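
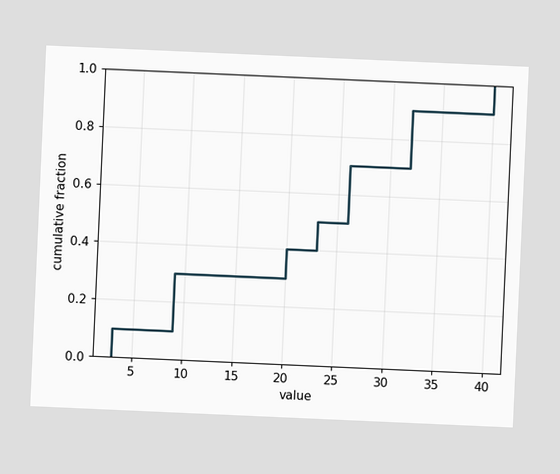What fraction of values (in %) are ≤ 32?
The chart is tilted about 3° clockwise. At x=32 the ECDF step is at 90%.

90%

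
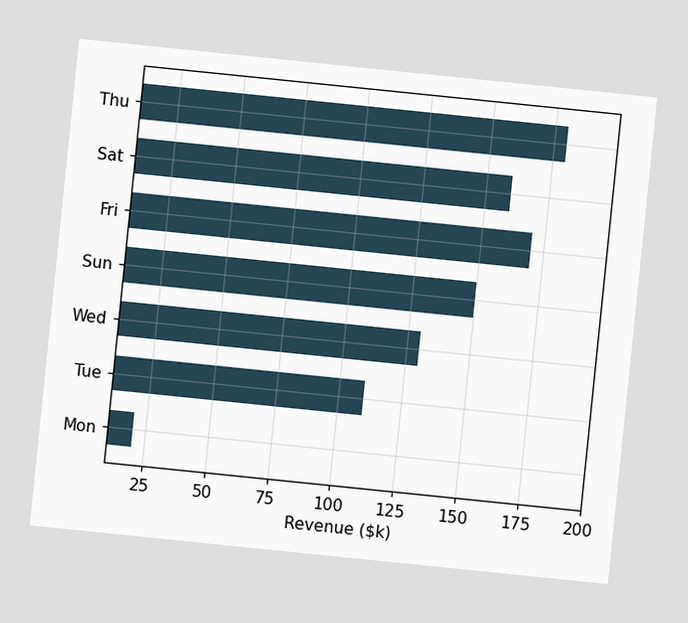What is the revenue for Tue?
$110k

The chart is tilted about 6° clockwise. Reading along the chart's x-axis, the Tue bar reaches $110k.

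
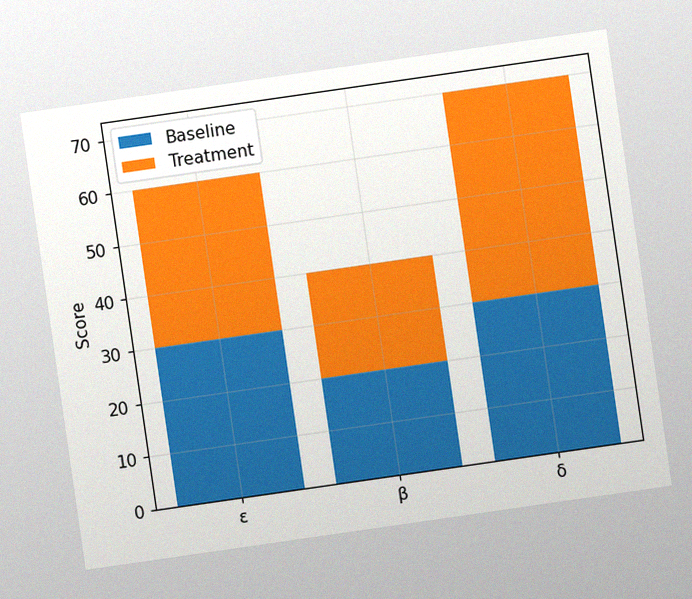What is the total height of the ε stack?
60

The chart is tilted about 8° counter-clockwise, with some photo noise. The ε stack's top reaches 60 on the y-axis.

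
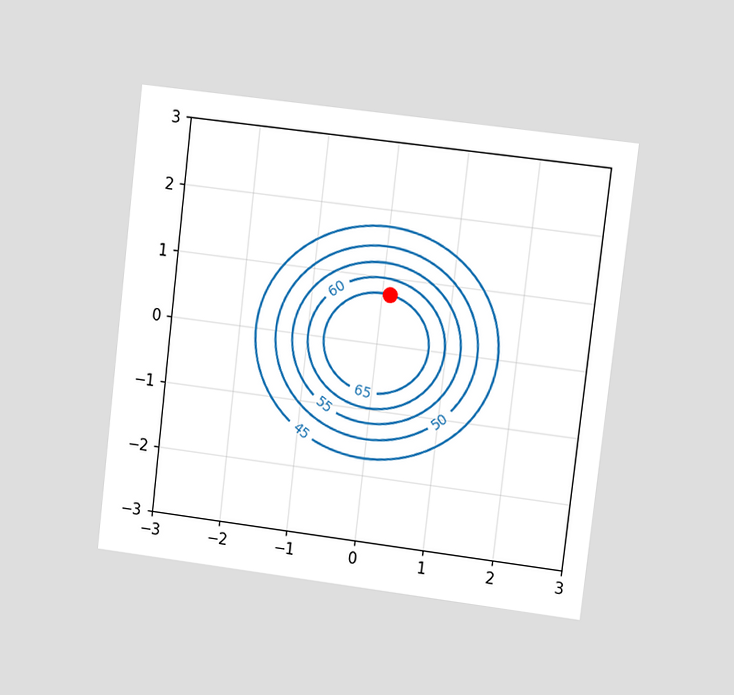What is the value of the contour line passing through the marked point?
65

The chart is tilted about 7° clockwise and viewed at a slight angle. The marked point sits on the contour labelled 65.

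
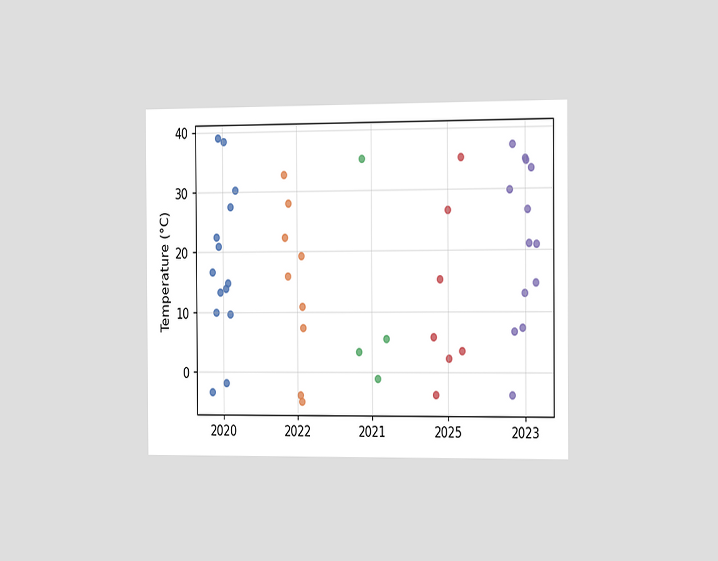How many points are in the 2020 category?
The chart is viewed slightly from the right. Counting the markers in the 2020 column gives 14.

14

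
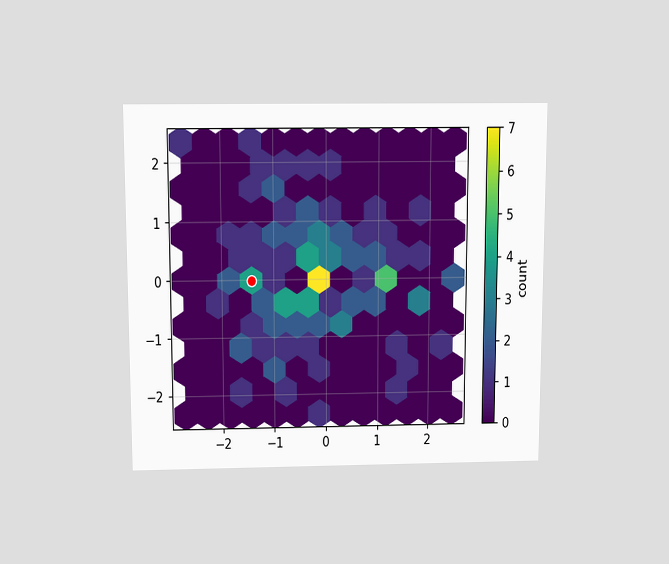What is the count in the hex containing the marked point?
4

The chart is viewed slightly from above. The marked hex reads 4 on the colorbar.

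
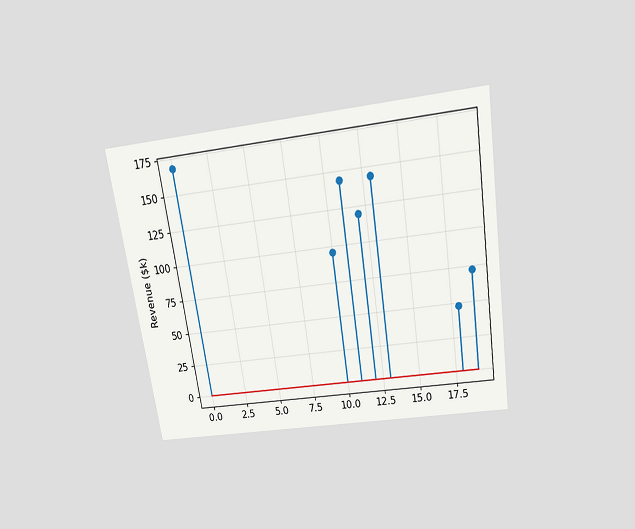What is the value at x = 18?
$48k

The chart is tilted about 9° counter-clockwise and viewed slightly from above. The stem at x=18 reaches $48k.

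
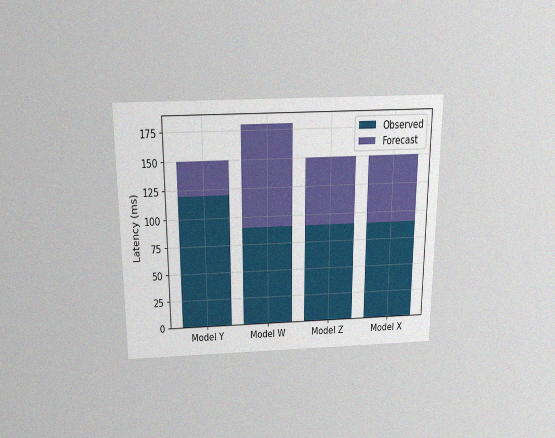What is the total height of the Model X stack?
150ms

The chart is viewed slightly from above, with some photo noise. The Model X stack's top reaches 150ms on the y-axis.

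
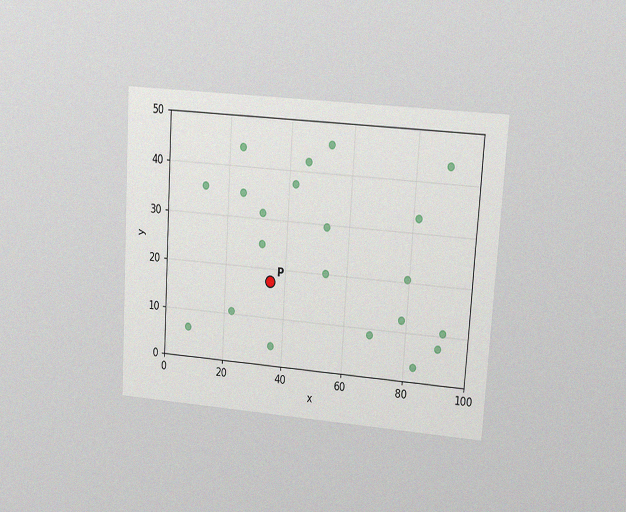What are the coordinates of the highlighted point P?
The chart is tilted about 4° clockwise and viewed at a slight angle, with some photo noise. Following the gridlines from P to each axis, P sits at (35, 17.5).

(35, 17.5)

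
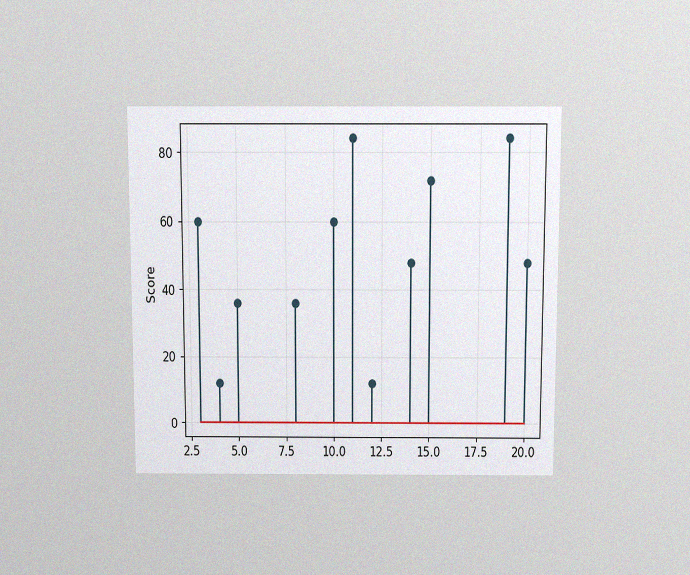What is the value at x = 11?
84

The chart is viewed slightly from above, with some photo noise. The stem at x=11 reaches 84.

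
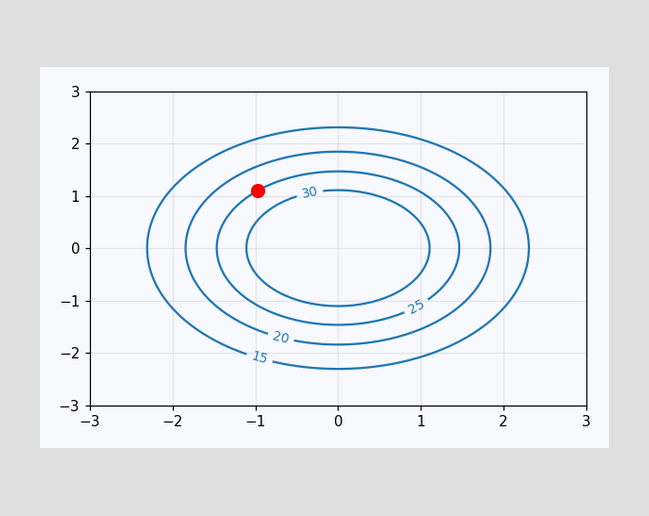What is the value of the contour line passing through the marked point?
25

The marked point sits on the contour labelled 25.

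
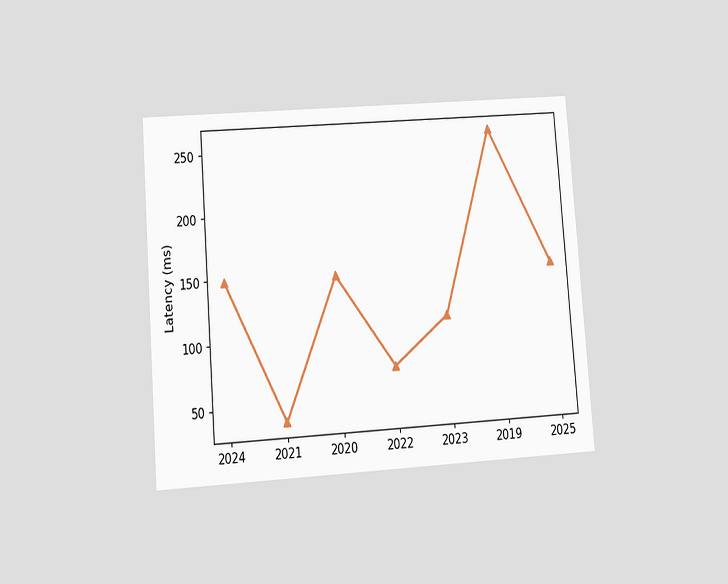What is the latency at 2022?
74ms

The chart is tilted about 4° counter-clockwise and viewed at a slight angle. At 2022, the line is at 74ms.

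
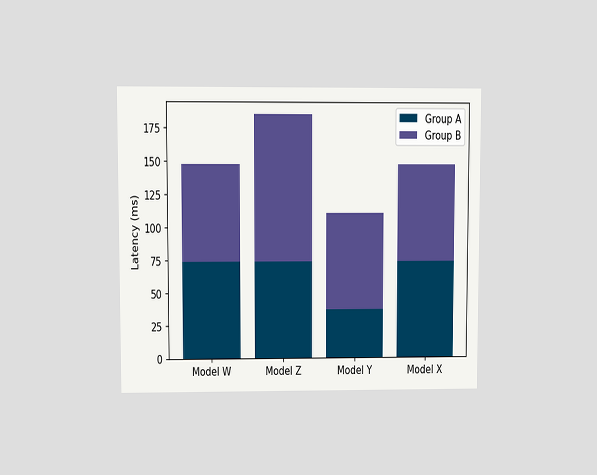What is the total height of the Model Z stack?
185ms

The chart is viewed at a slight angle. The Model Z stack's top reaches 185ms on the y-axis.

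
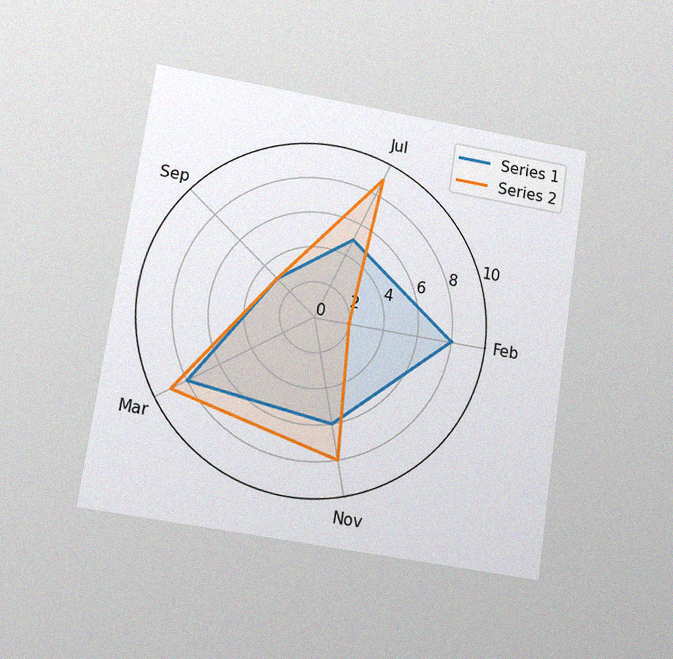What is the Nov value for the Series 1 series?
The chart is tilted about 8° clockwise and viewed at a slight angle, with some photo noise. On the Nov axis, Series 1 reaches 6.

6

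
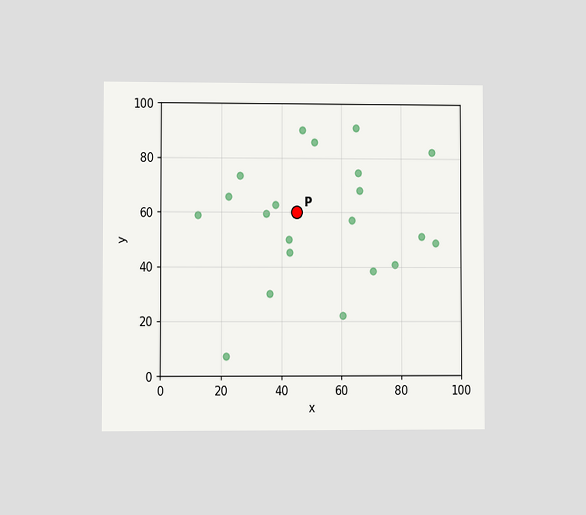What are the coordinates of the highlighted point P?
(45, 60)

The chart is viewed at a slight angle. Following the gridlines from P to each axis, P sits at (45, 60).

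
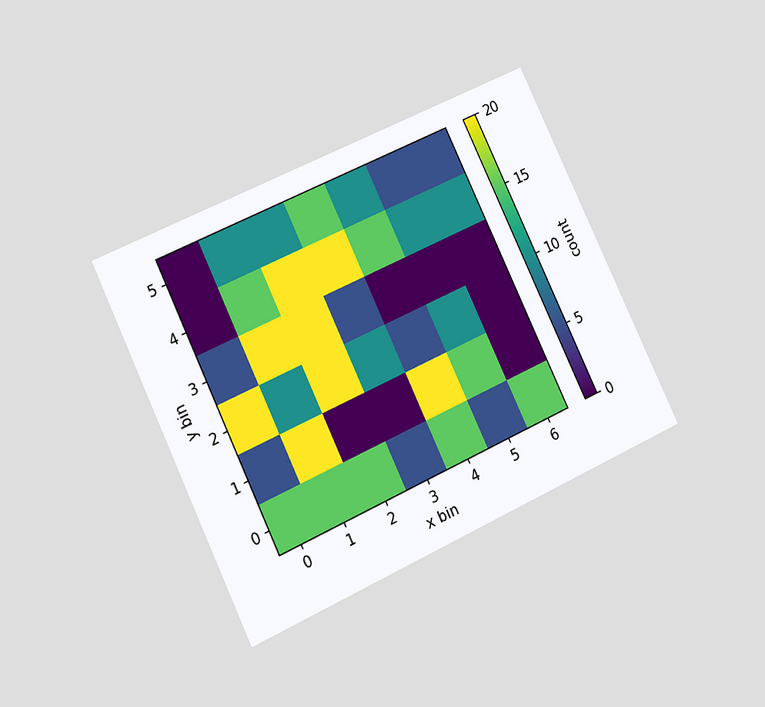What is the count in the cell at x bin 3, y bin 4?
The chart is tilted about 25° counter-clockwise and viewed at a slight angle. Matching the cell (3, 4) against the colorbar gives 20.

20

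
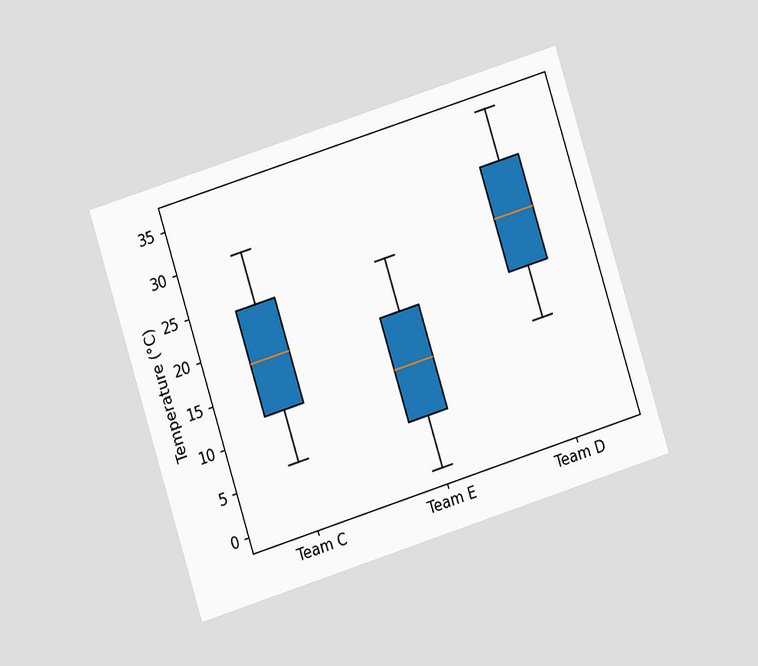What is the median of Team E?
12°C

The chart is tilted about 17° counter-clockwise and viewed at a slight angle. The median line in the Team E box sits at 12°C.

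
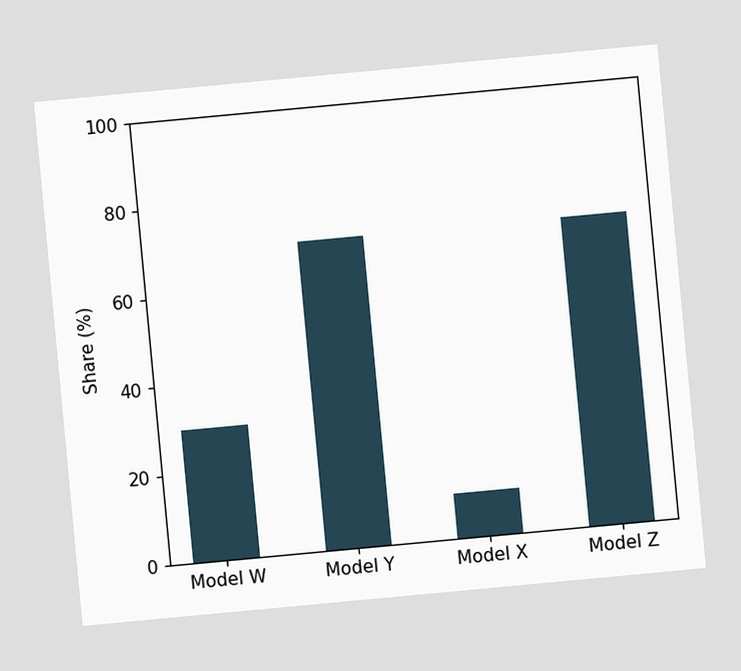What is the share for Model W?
30%

The chart is tilted about 5° counter-clockwise. Reading along the chart's y-axis, the Model W bar reaches 30%.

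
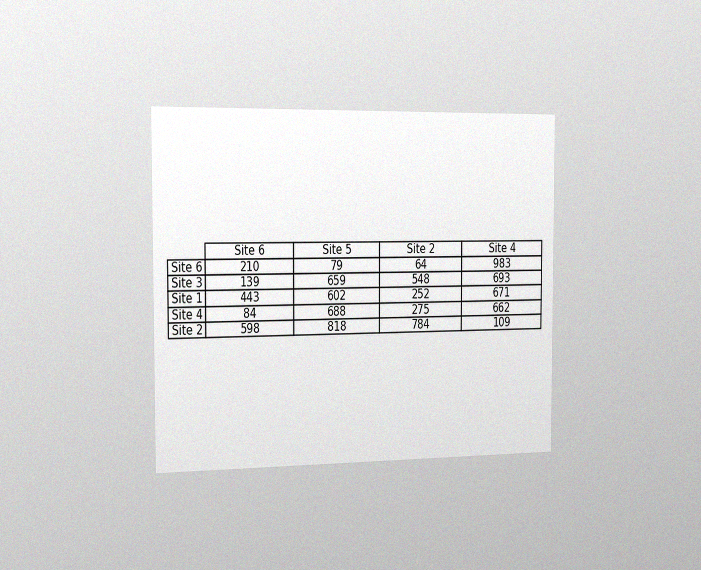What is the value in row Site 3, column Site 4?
693

The chart is viewed slightly from the left, with some photo noise. The (Site 3, Site 4) cell reads 693.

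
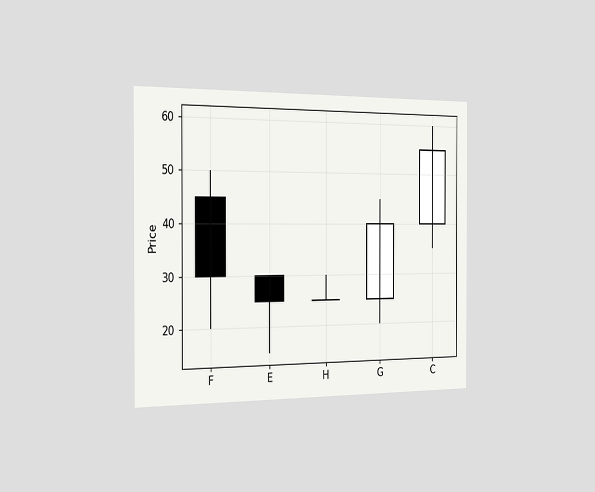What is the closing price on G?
40

The chart is viewed slightly from the left. The G candle closes at 40.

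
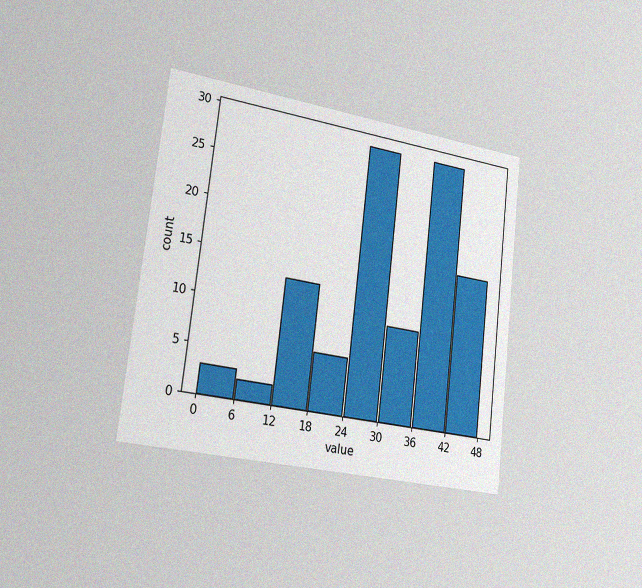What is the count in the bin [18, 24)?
The chart is tilted about 7° clockwise and viewed slightly from the left, with some photo noise. The [18, 24) bin has height 6.

6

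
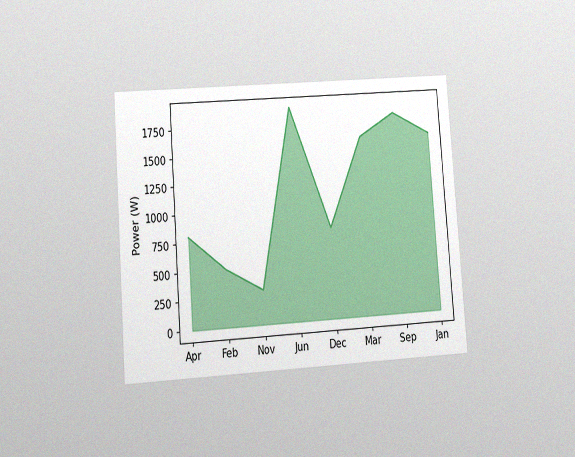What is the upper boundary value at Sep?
The chart is tilted about 4° counter-clockwise and viewed at a slight angle, with some photo noise. At Sep the upper boundary is at 1800W.

1800W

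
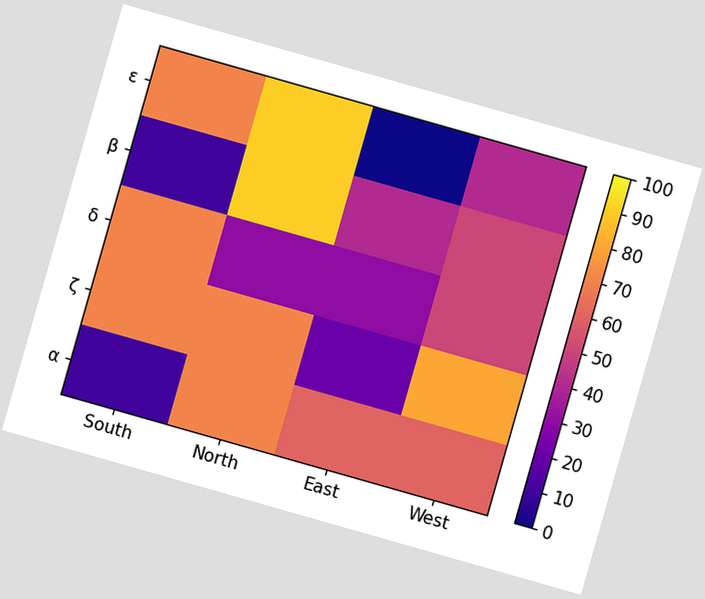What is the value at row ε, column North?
90

The chart is tilted about 16° clockwise. Matching cell (ε, North) against the colorbar gives 90.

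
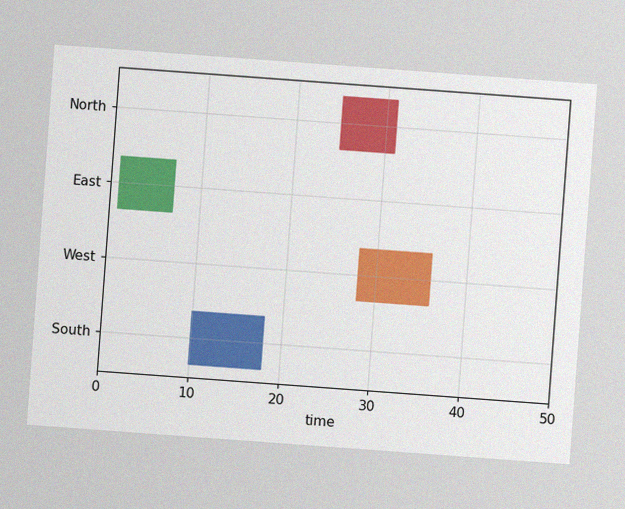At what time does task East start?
The chart is tilted about 4° clockwise, with some photo noise. The East bar begins at t=1.

1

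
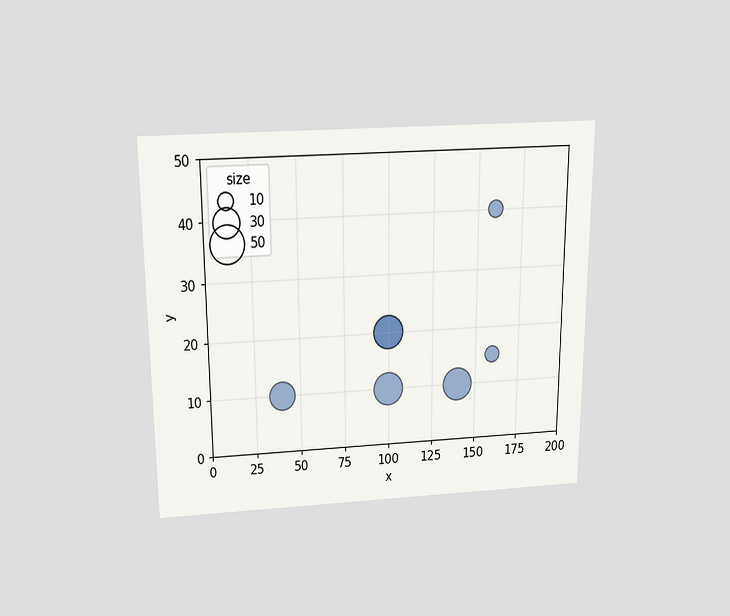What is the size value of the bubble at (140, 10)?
The chart is viewed slightly from above. Matching the bubble at (140, 10) against the size legend gives 40.

40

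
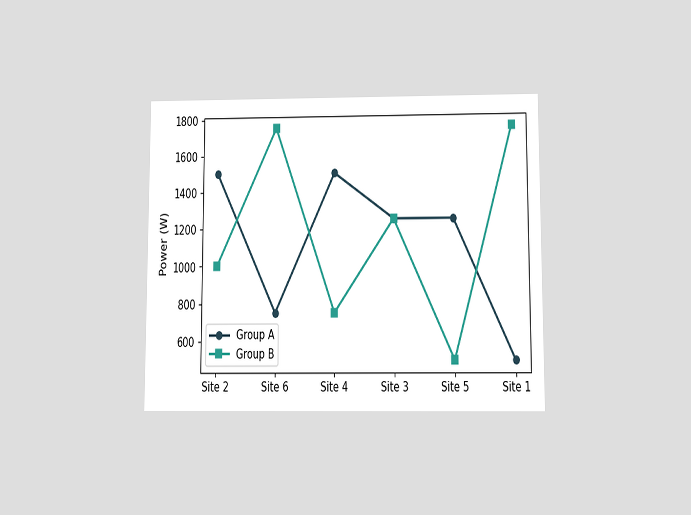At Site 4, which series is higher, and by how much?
The chart is viewed slightly from below. At Site 4, Group A sits above the other line by 750W.

Group A, by 750W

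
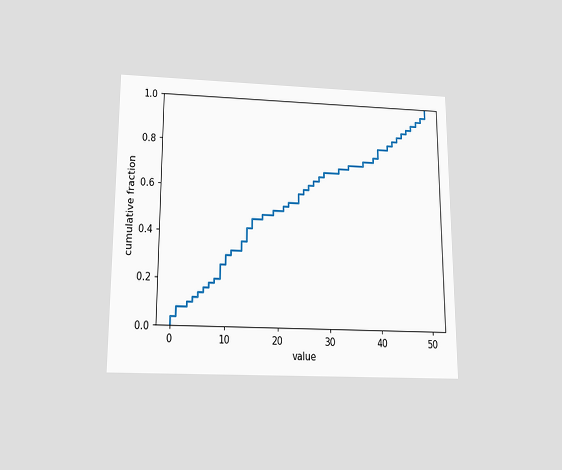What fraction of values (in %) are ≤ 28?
66%

The chart is viewed slightly from below. At x=28 the ECDF step is at 66%.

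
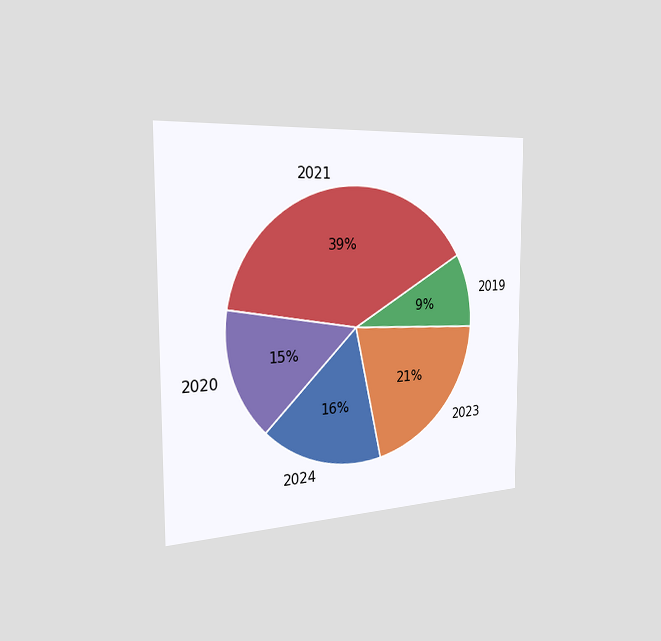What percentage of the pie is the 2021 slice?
The chart is viewed slightly from the left. The 2021 slice takes up 39% of the pie.

39%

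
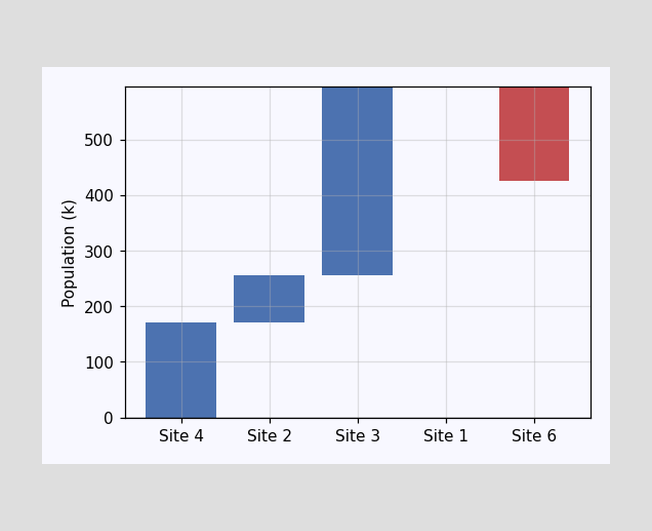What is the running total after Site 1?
595k

After Site 1 the running total reaches 595k.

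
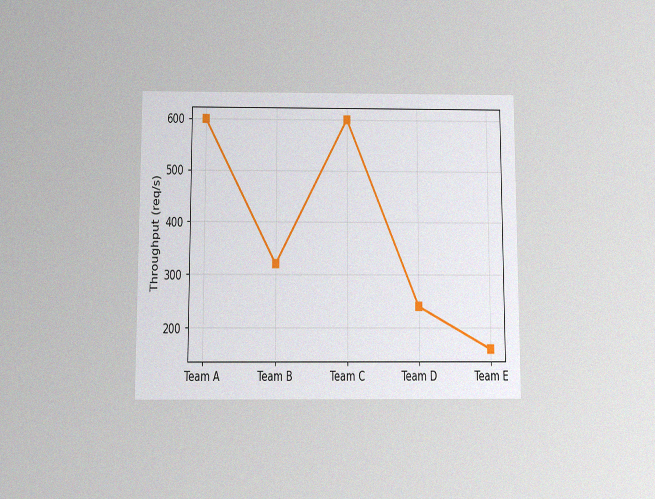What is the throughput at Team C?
The chart is viewed slightly from below, with some photo noise. At Team C, the line is at 600req/s.

600req/s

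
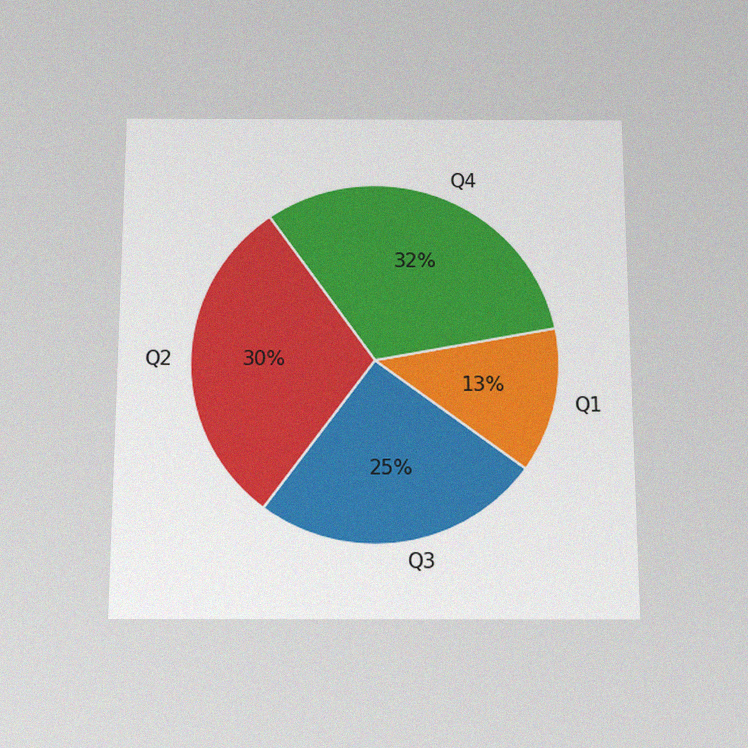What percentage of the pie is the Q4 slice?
The chart is viewed slightly from below, with some photo noise. The Q4 slice takes up 32% of the pie.

32%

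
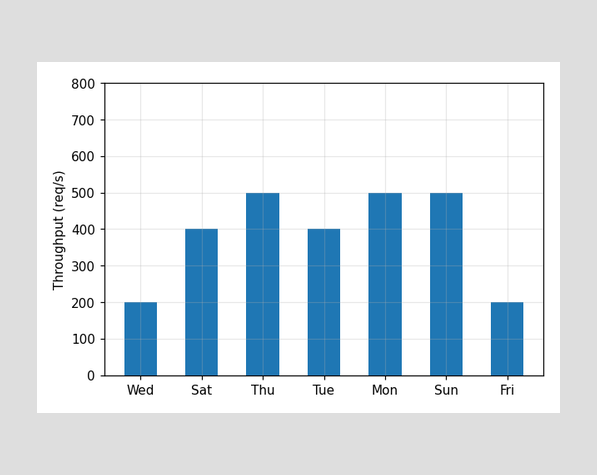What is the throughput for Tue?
400req/s

Reading along the chart's y-axis, the Tue bar reaches 400req/s.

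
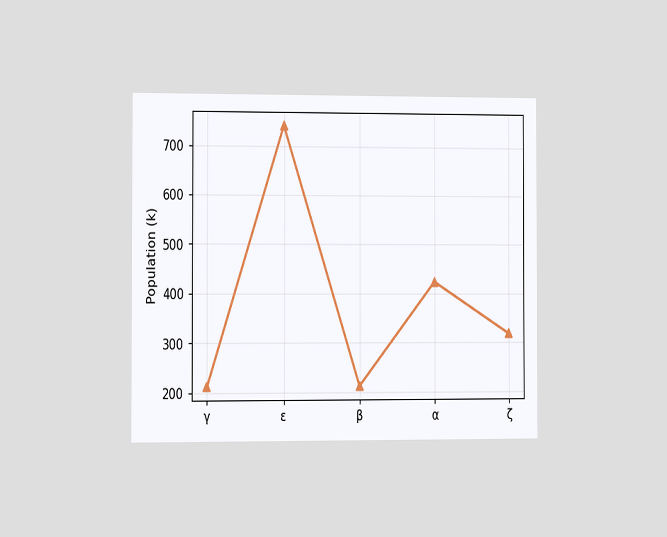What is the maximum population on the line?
742k

The chart is viewed slightly from the left. The highest point is at ε, and reading across to the y-axis gives 742k.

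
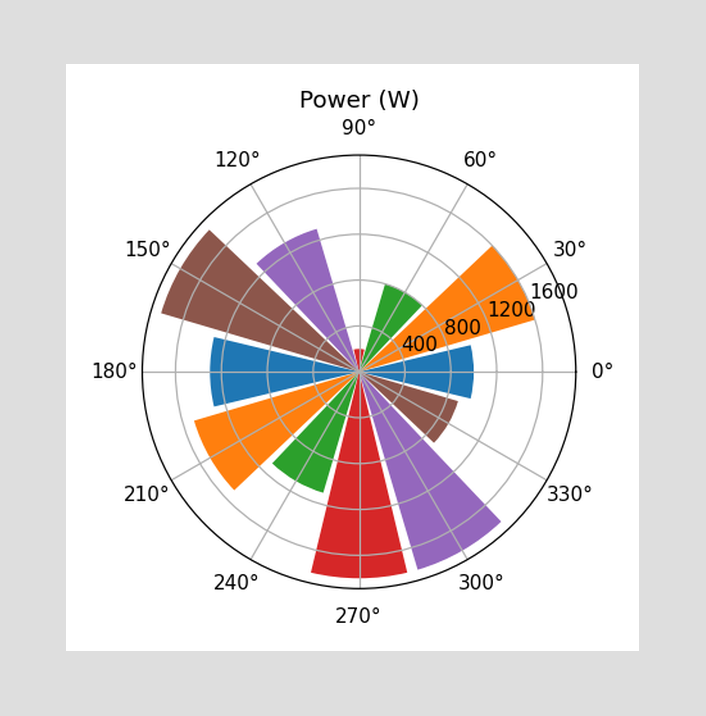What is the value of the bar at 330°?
The bar at 330° reaches 900W on the radial axis.

900W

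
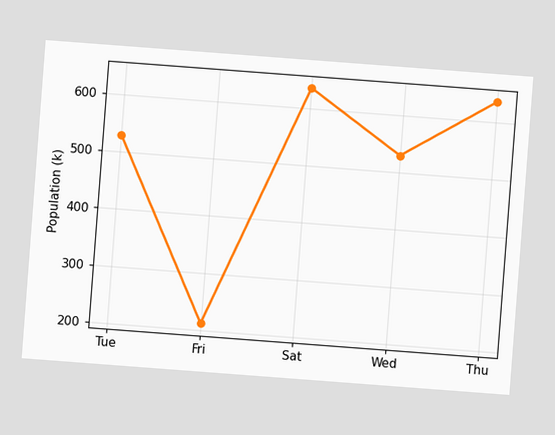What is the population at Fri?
The chart is tilted about 4° clockwise. At Fri, the line is at 212k.

212k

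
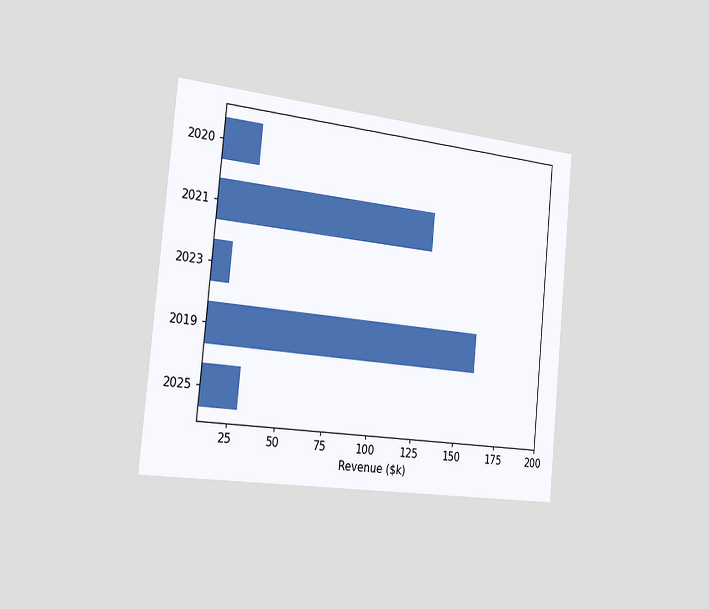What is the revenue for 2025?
The chart is tilted about 6° clockwise and viewed slightly from the left. Reading along the chart's x-axis, the 2025 bar reaches $30k.

$30k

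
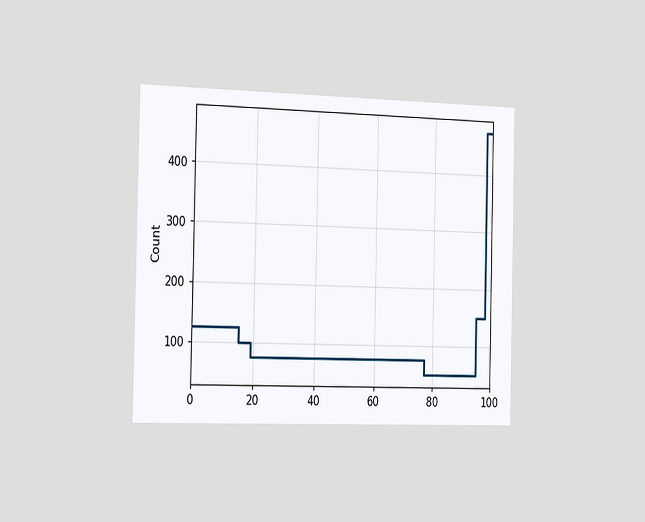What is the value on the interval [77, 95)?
50

The chart is viewed slightly from the left. On [77, 95) the step sits at 50.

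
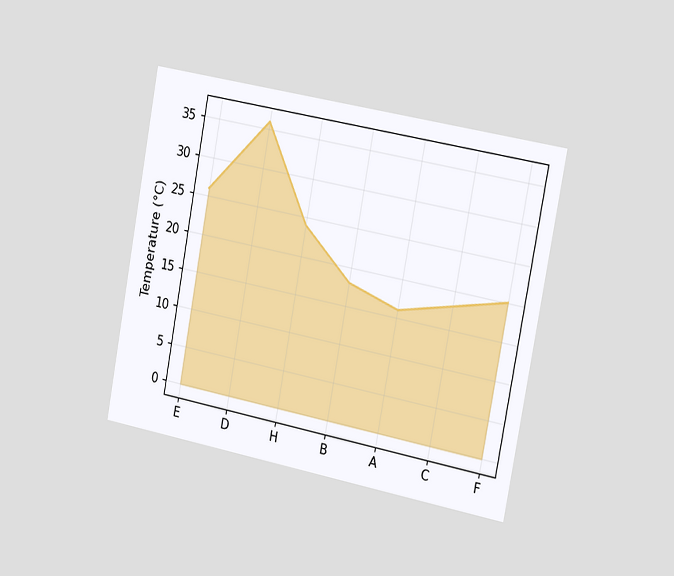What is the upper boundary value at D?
36°C

The chart is tilted about 11° clockwise and viewed slightly from the right. At D the upper boundary is at 36°C.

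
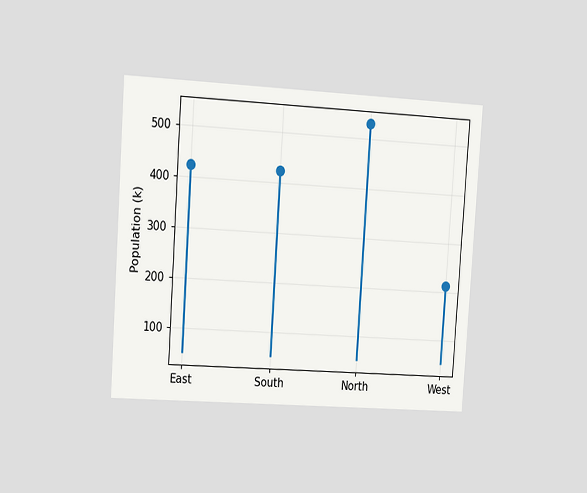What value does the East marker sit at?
The chart is tilted about 4° clockwise and viewed slightly from the left. The East marker sits at 424k.

424k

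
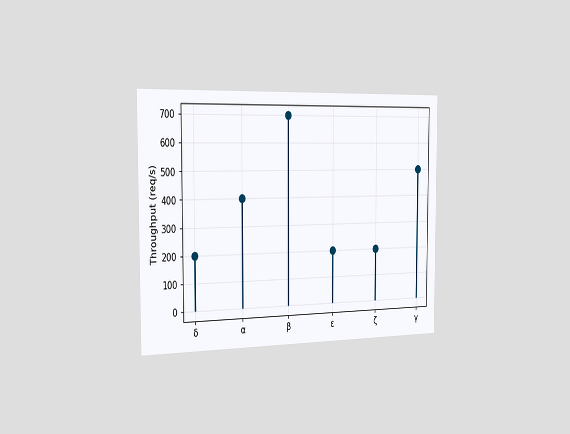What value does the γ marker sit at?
The chart is viewed slightly from the left. The γ marker sits at 500req/s.

500req/s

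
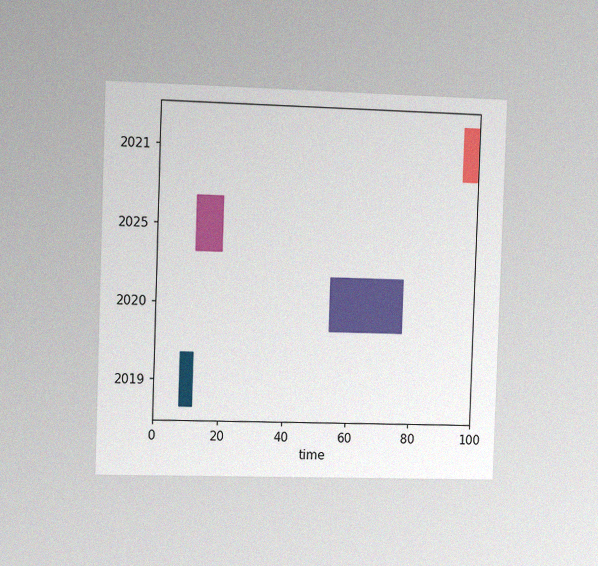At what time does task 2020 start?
The chart is viewed slightly from the left, with some photo noise. The 2020 bar begins at t=54.

54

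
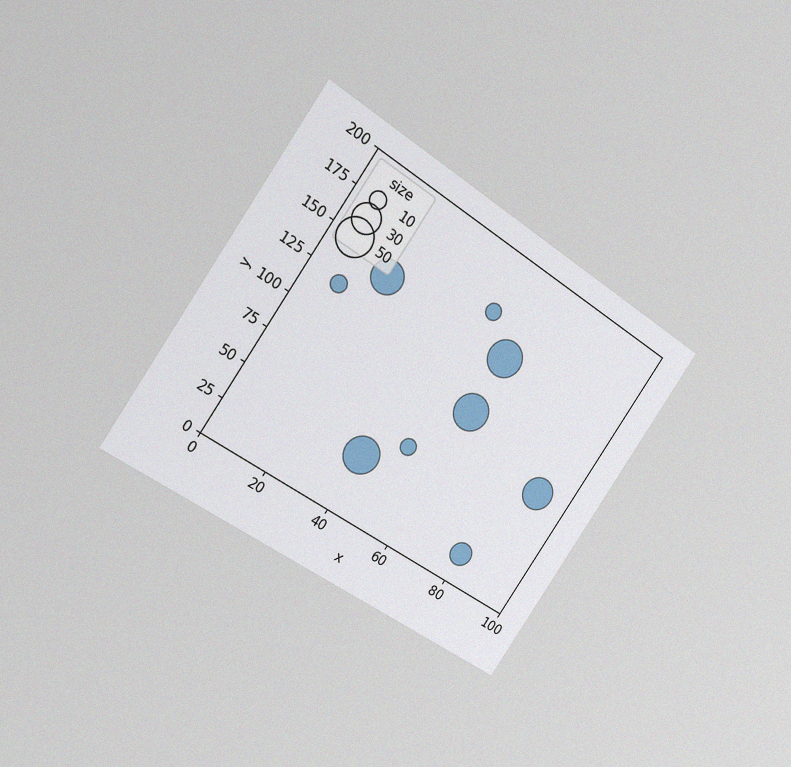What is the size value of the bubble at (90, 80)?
The chart is tilted about 34° clockwise and viewed slightly from the left, with some photo noise. Matching the bubble at (90, 80) against the size legend gives 40.

40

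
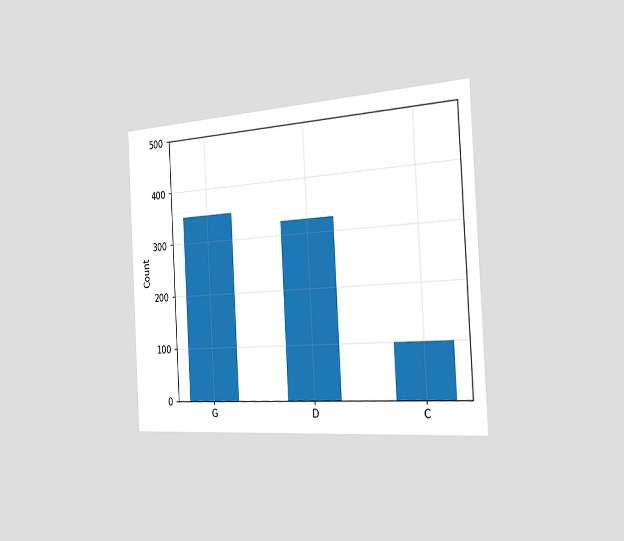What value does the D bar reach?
325

The chart is tilted about 3° counter-clockwise and viewed slightly from the right. Reading along the chart's y-axis, the D bar reaches 325.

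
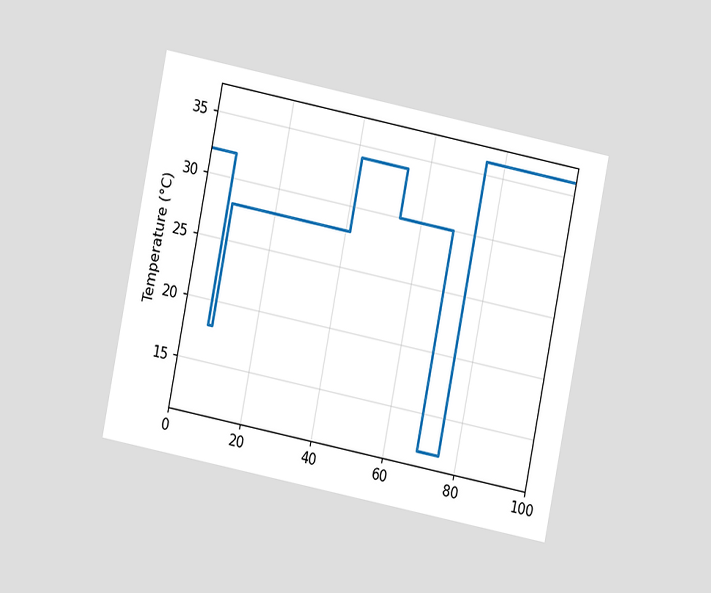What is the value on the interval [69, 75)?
The chart is tilted about 11° clockwise and viewed at a slight angle. On [69, 75) the step sits at 12°C.

12°C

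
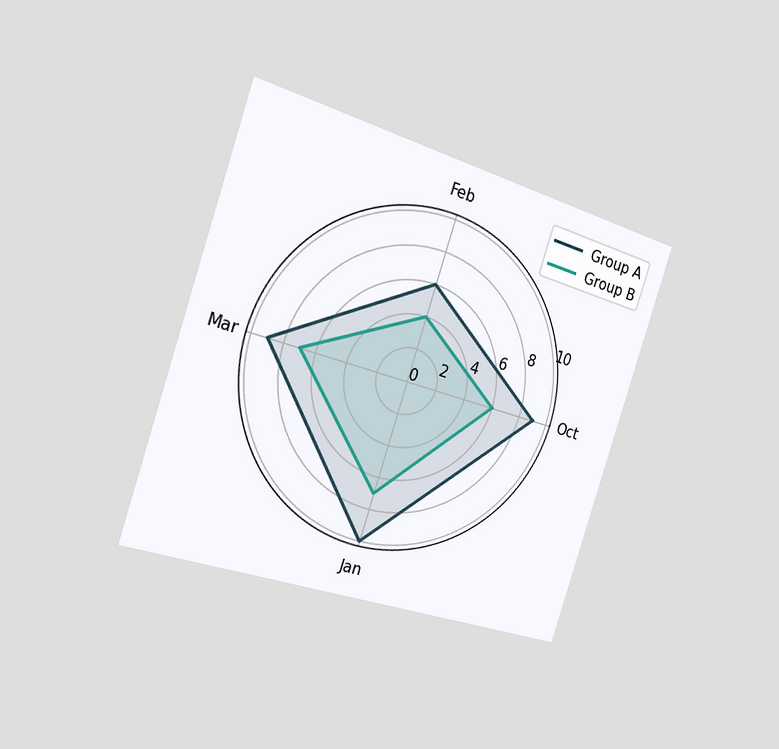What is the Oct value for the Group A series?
9

The chart is tilted about 18° clockwise and viewed slightly from the left. On the Oct axis, Group A reaches 9.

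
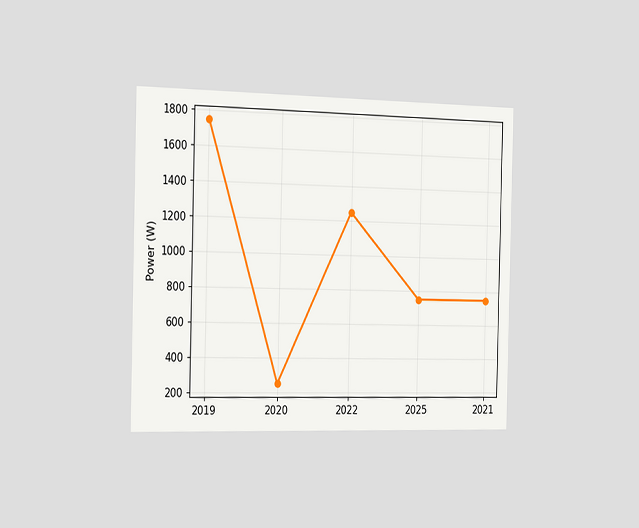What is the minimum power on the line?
The chart is viewed slightly from the left. The lowest point is at 2020, and reading across to the y-axis gives 250W.

250W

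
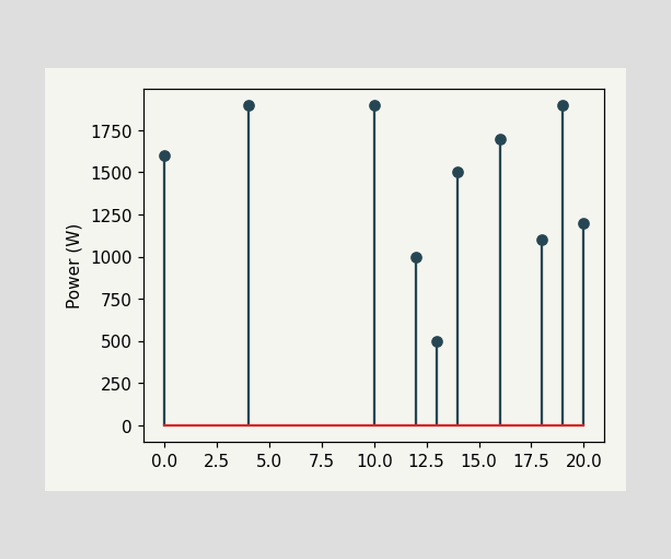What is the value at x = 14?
The stem at x=14 reaches 1500W.

1500W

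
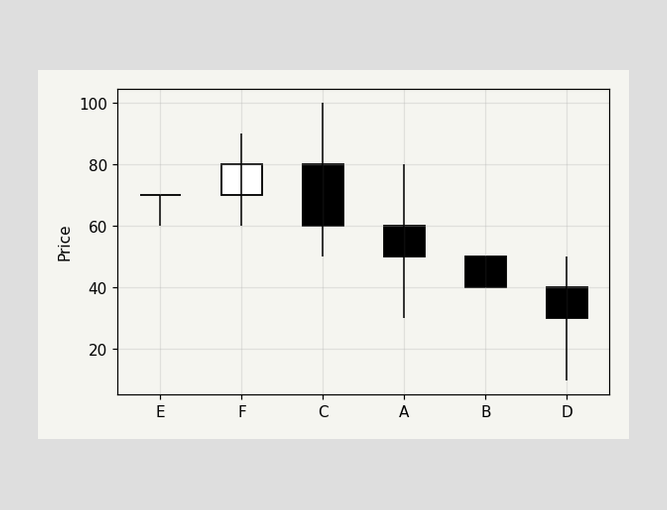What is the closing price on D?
The D candle closes at 30.

30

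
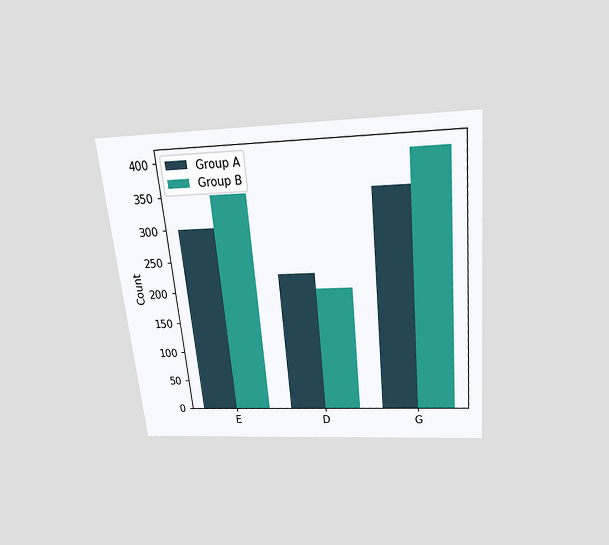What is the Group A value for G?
350

The chart is tilted about 6° counter-clockwise and viewed slightly from above. The Group A bar at G reaches 350 on the y-axis.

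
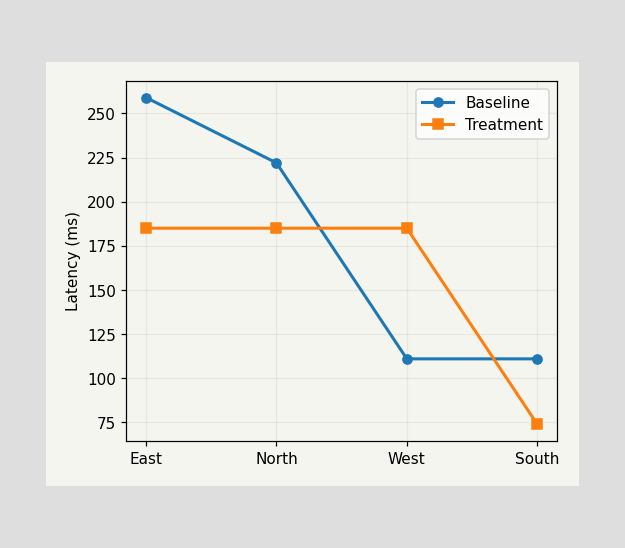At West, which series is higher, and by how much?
Treatment, by 74ms

At West, Treatment sits above the other line by 74ms.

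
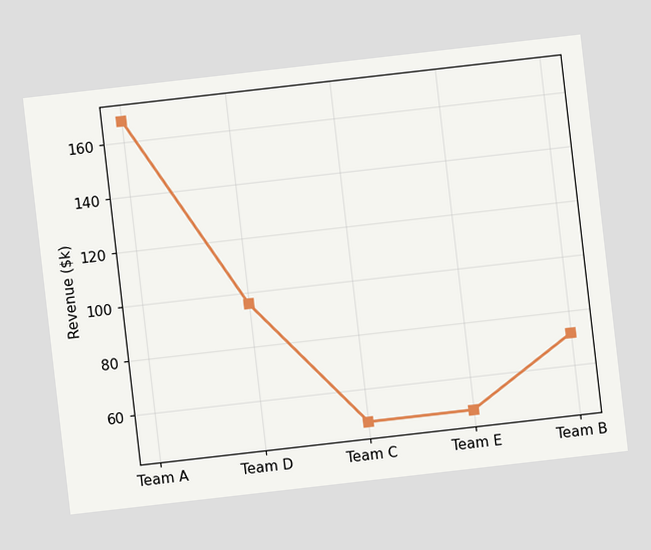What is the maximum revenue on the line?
The chart is tilted about 7° counter-clockwise. The highest point is at Team A, and reading across to the y-axis gives $168k.

$168k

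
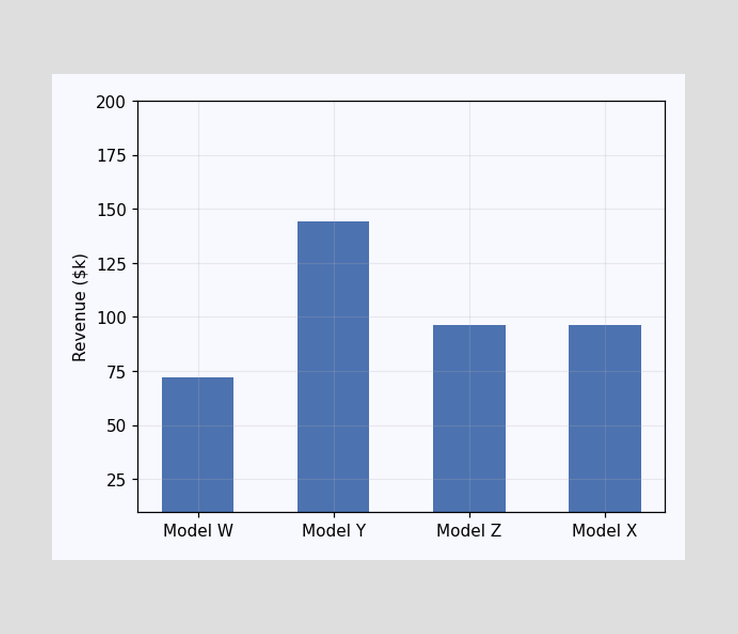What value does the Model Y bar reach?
Reading along the chart's y-axis, the Model Y bar reaches $144k.

$144k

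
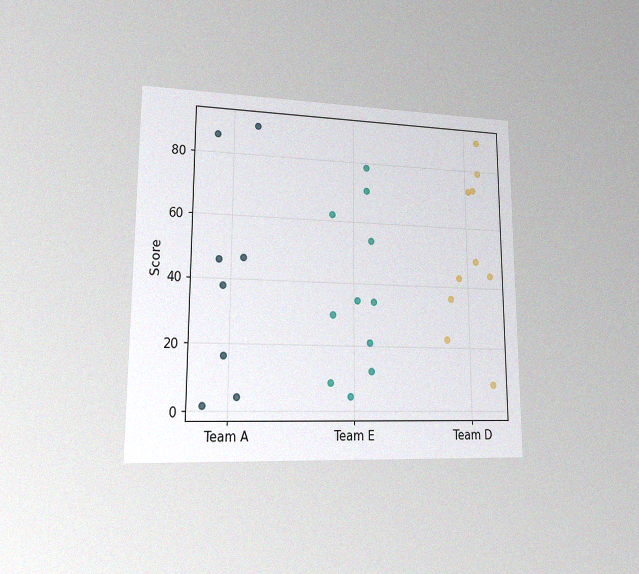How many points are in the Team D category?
10

The chart is viewed at a slight angle, with some photo noise. Counting the markers in the Team D column gives 10.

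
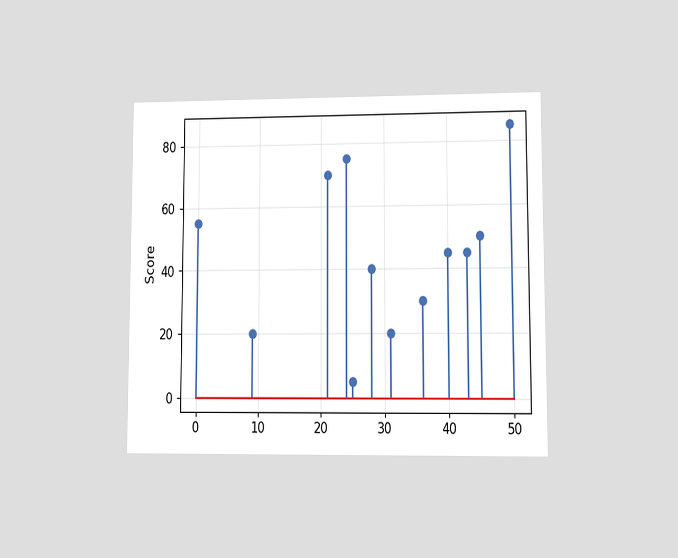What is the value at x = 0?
The chart is viewed at a slight angle. The stem at x=0 reaches 55.

55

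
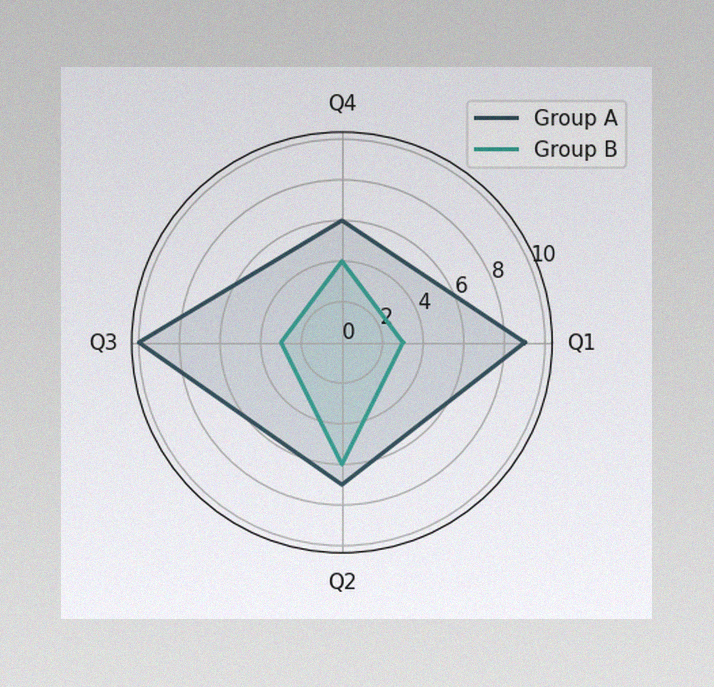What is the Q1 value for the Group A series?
9

The image has some photo noise and uneven lighting. On the Q1 axis, Group A reaches 9.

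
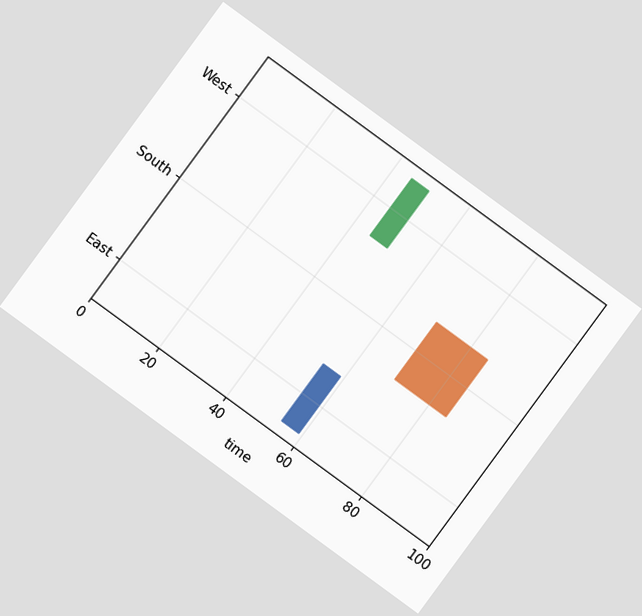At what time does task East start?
54

The chart is tilted about 36° clockwise. The East bar begins at t=54.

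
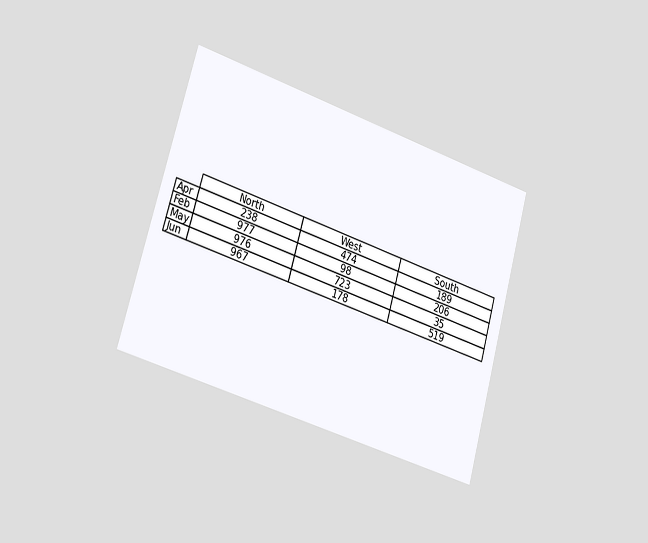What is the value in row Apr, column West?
The chart is tilted about 16° clockwise and viewed slightly from the left. The (Apr, West) cell reads 474.

474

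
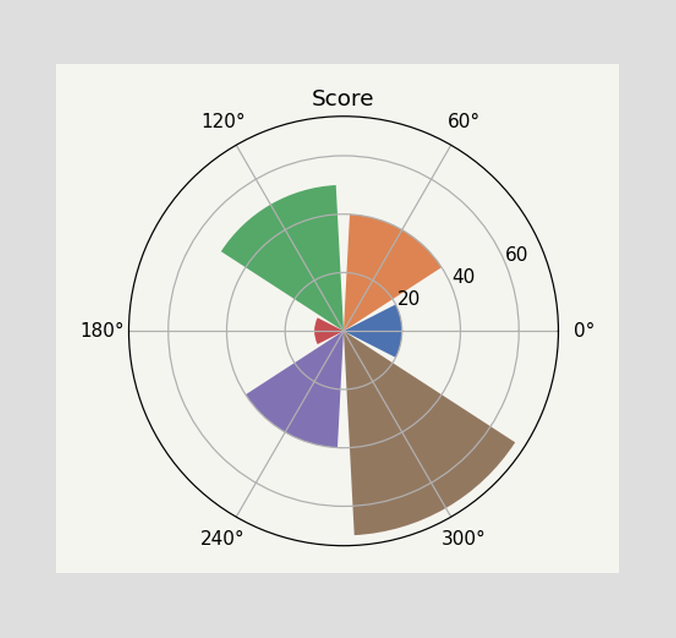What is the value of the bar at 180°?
10

The bar at 180° reaches 10 on the radial axis.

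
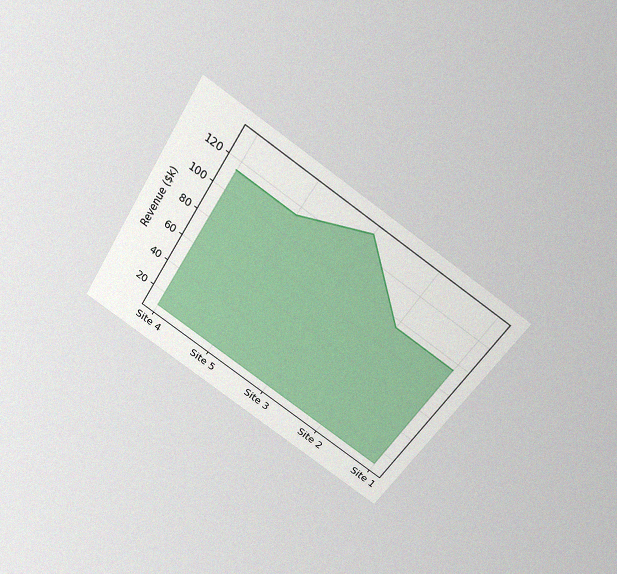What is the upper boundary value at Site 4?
$114k

The chart is tilted about 33° clockwise and viewed slightly from above, with some photo noise. At Site 4 the upper boundary is at $114k.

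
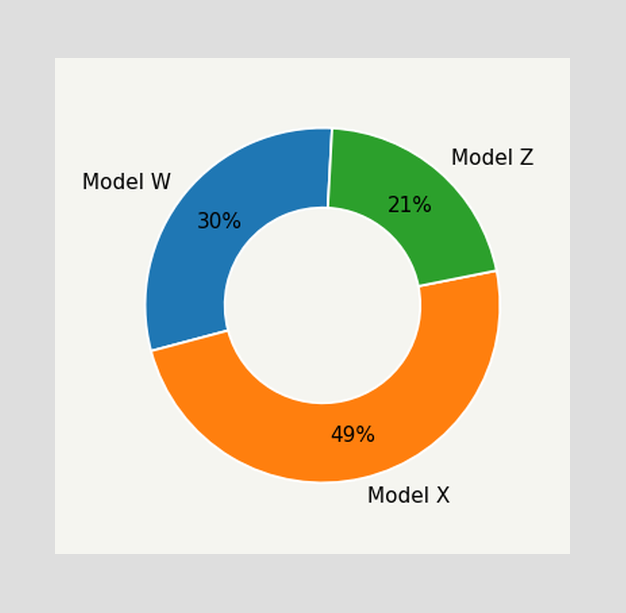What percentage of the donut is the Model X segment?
49%

The Model X segment takes up 49% of the ring.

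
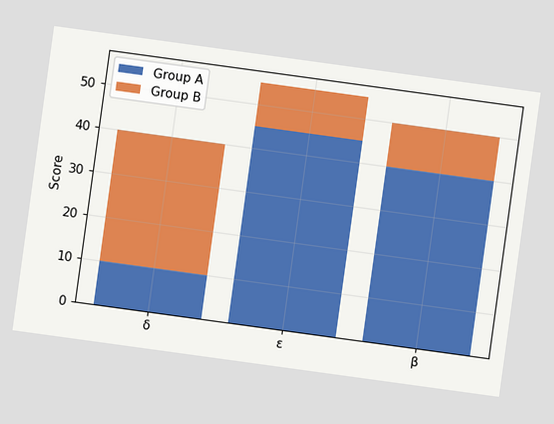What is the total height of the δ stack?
40

The chart is tilted about 8° clockwise. The δ stack's top reaches 40 on the y-axis.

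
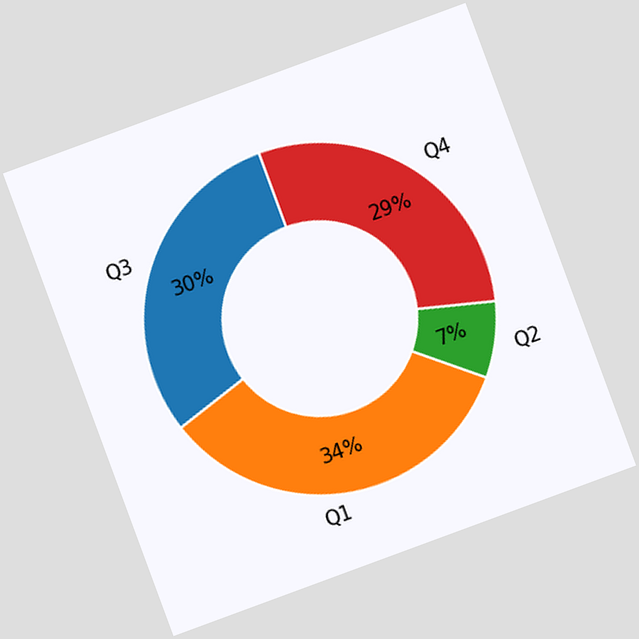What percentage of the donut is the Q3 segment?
The chart is tilted about 20° counter-clockwise. The Q3 segment takes up 30% of the ring.

30%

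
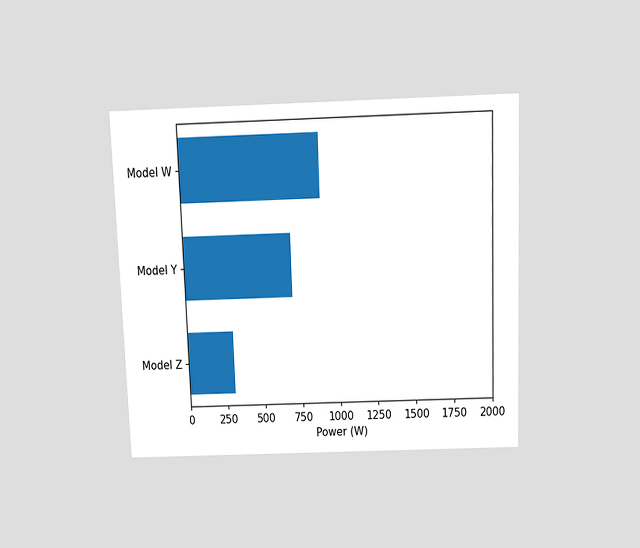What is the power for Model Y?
700W

The chart is tilted about 2° counter-clockwise and viewed slightly from above. Reading along the chart's x-axis, the Model Y bar reaches 700W.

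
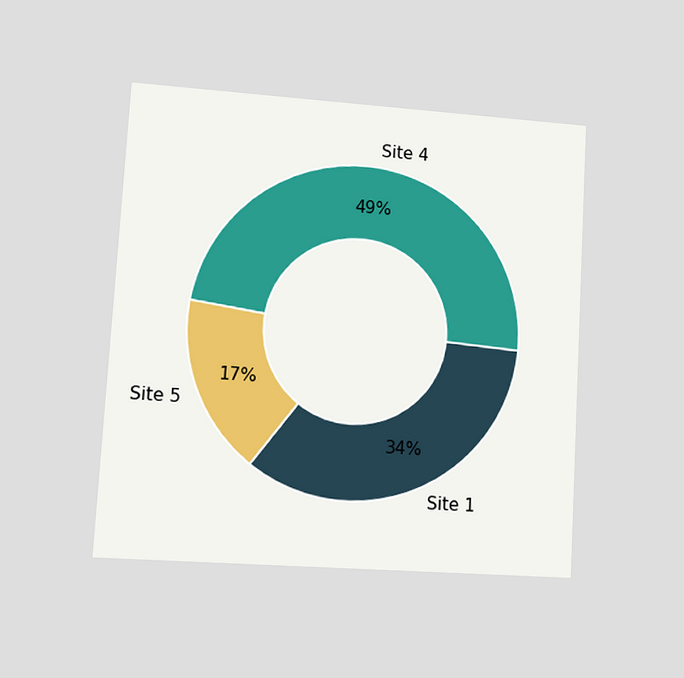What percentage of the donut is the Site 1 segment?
34%

The chart is tilted about 3° clockwise and viewed at a slight angle. The Site 1 segment takes up 34% of the ring.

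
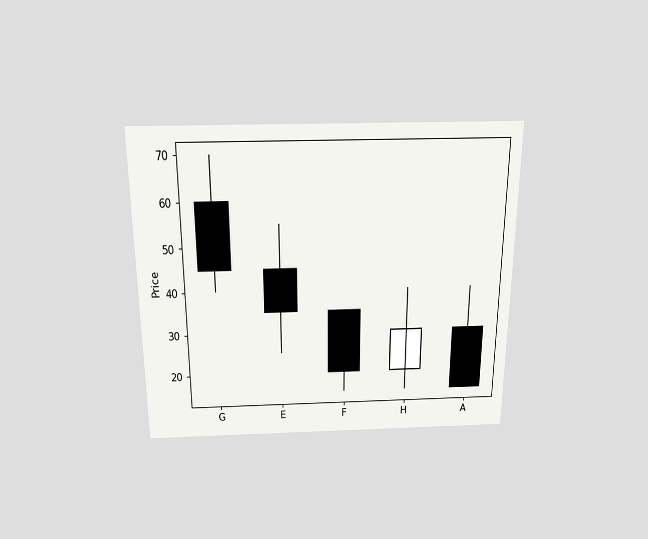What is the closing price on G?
45

The chart is viewed slightly from above. The G candle closes at 45.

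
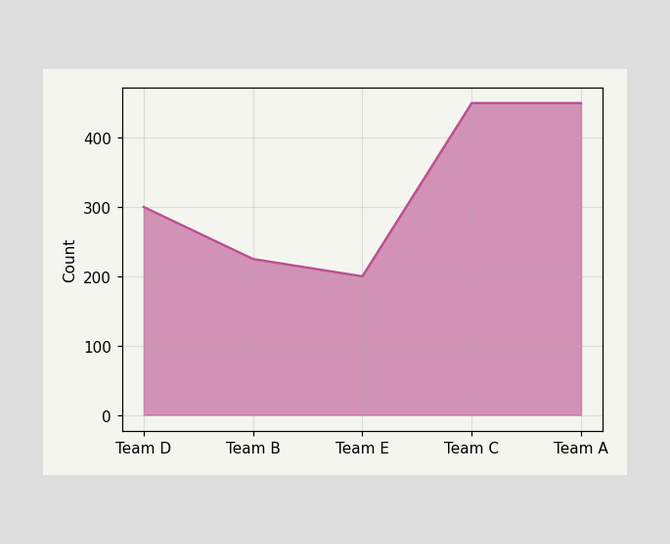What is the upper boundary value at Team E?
At Team E the upper boundary is at 200.

200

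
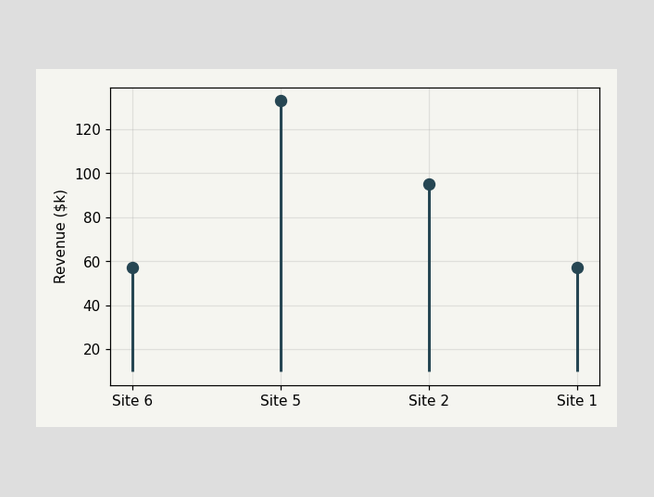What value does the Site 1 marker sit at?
The Site 1 marker sits at $57k.

$57k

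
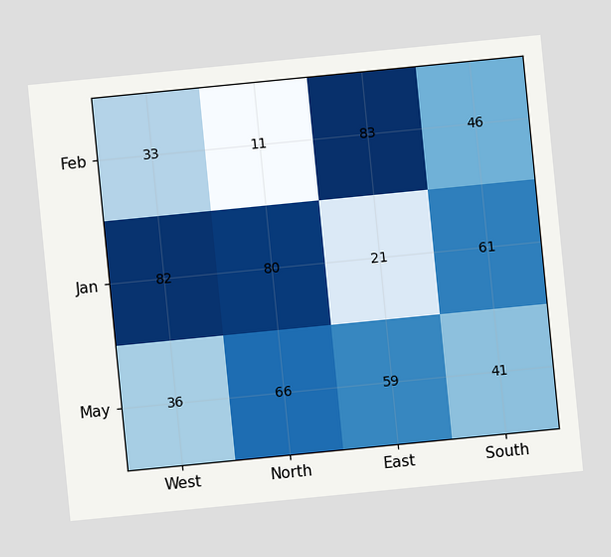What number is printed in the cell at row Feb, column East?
83

The chart is tilted about 6° counter-clockwise. The (Feb, East) cell reads 83.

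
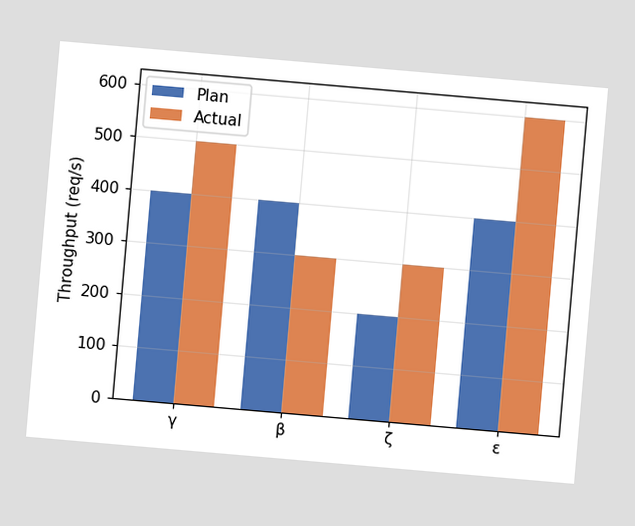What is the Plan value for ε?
400req/s

The chart is tilted about 5° clockwise. The Plan bar at ε reaches 400req/s on the y-axis.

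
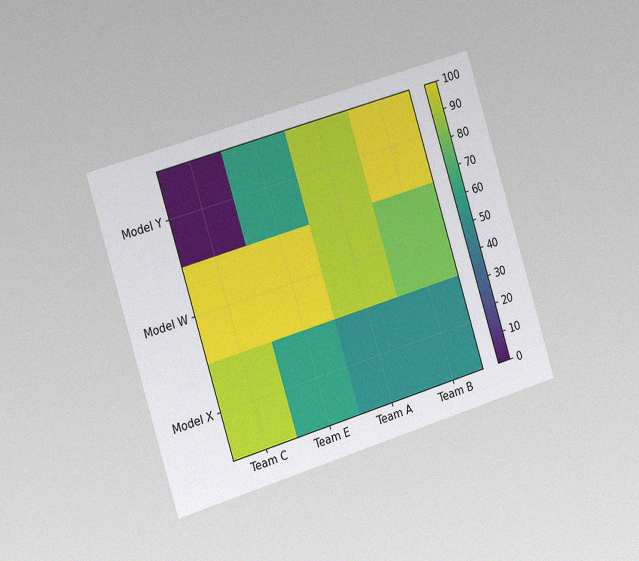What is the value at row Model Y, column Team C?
The chart is tilted about 17° counter-clockwise and viewed slightly from the left, with some photo noise. Matching cell (Model Y, Team C) against the colorbar gives 0.

0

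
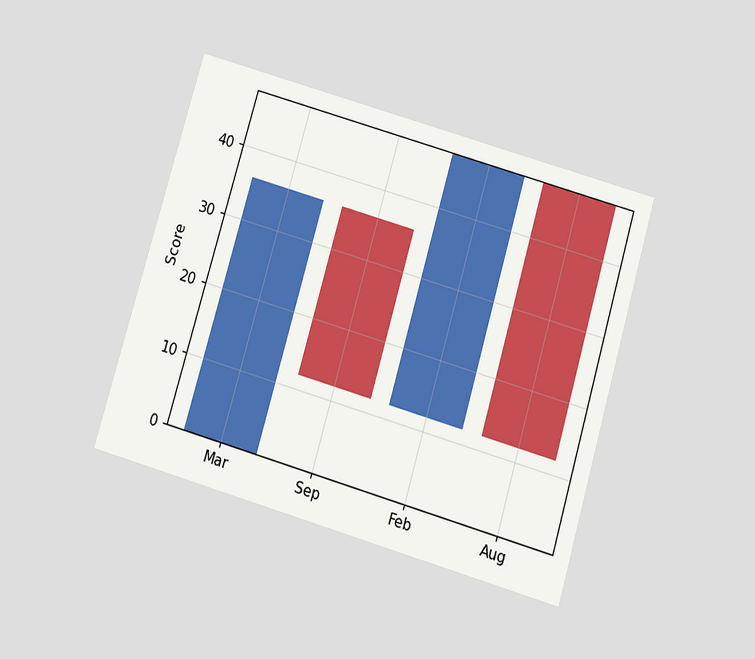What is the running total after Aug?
The chart is tilted about 16° clockwise and viewed slightly from below. After Aug the running total reaches 12.

12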